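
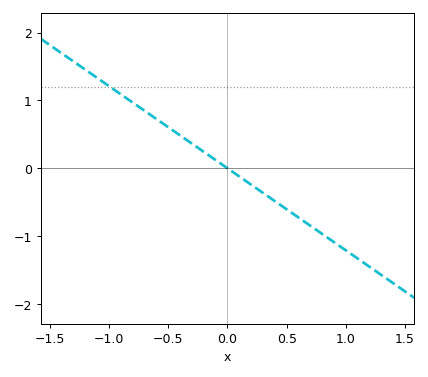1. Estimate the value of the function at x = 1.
-1.21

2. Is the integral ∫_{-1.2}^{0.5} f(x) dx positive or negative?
positive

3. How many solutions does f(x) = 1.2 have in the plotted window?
1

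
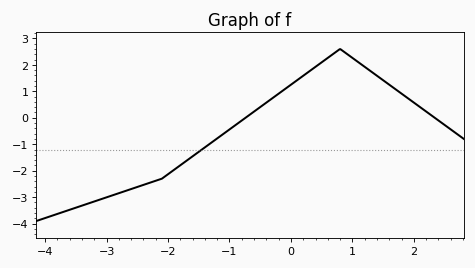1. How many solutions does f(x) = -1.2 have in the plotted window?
1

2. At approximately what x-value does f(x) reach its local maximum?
0.8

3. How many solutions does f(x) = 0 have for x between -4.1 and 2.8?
2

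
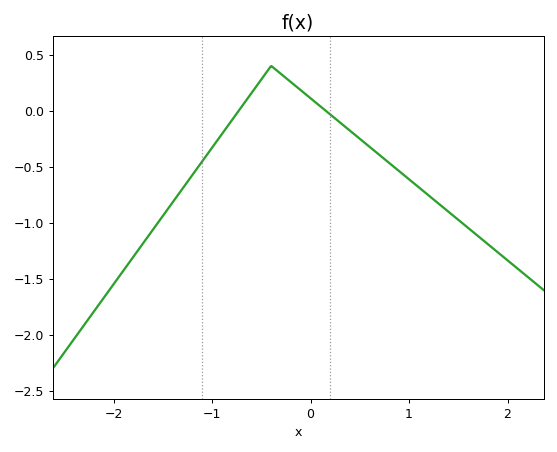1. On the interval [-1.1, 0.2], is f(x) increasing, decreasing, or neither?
neither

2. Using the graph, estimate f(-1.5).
-0.939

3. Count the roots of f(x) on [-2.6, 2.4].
2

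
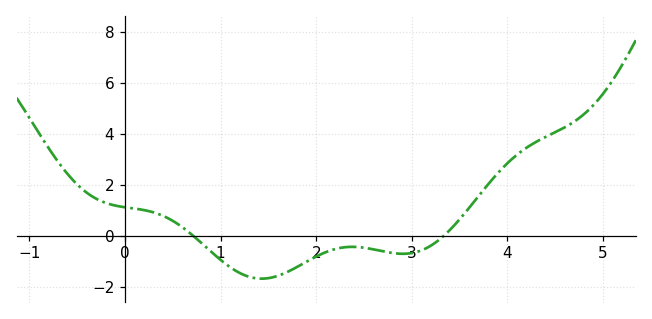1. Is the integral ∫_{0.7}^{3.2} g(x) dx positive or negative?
negative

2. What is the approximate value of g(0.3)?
0.913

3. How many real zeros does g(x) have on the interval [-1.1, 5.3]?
2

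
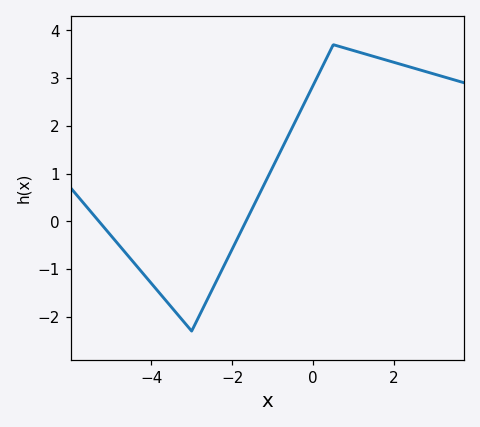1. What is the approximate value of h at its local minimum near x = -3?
-2.3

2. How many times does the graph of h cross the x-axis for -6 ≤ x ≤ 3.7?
2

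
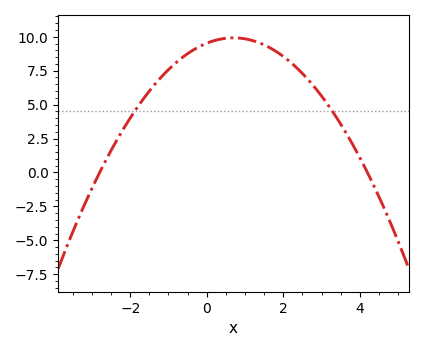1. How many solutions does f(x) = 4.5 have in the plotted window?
2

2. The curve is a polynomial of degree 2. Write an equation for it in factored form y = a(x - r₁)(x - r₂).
y = -0.81(x + 2.8)(x - 4.2)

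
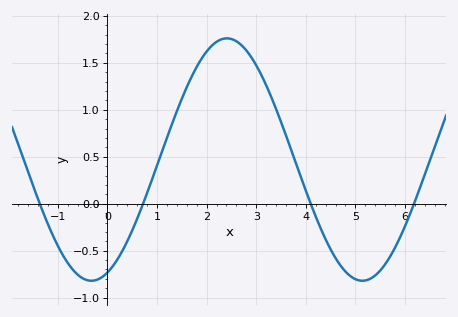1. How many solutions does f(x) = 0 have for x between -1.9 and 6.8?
4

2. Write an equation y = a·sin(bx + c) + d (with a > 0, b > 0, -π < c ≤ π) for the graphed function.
y = 1.29sin(1.15x - 1.2) + 0.47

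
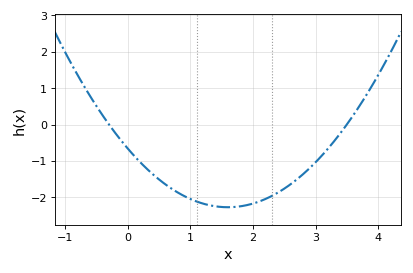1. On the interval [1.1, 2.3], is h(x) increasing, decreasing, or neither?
neither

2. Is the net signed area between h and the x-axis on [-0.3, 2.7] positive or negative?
negative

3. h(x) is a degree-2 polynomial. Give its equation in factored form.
y = 0.63(x + 0.3)(x - 3.5)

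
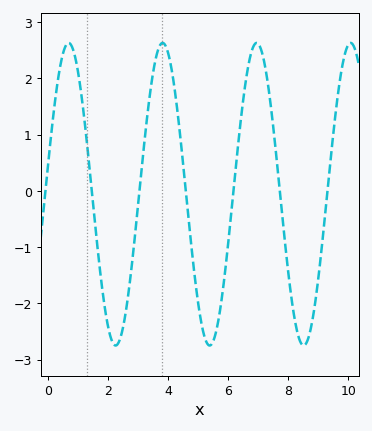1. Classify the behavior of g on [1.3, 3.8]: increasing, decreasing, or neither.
neither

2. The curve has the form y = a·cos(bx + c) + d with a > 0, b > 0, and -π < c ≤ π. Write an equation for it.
y = 2.69cos(2.01x - 1.4) - 0.06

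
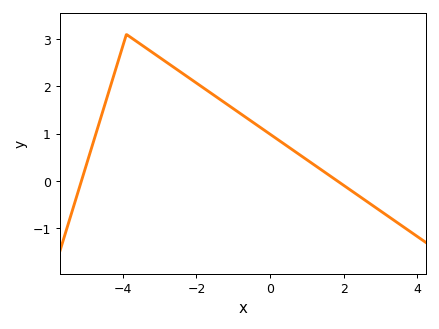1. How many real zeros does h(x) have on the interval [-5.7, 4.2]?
2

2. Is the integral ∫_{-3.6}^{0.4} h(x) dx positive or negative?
positive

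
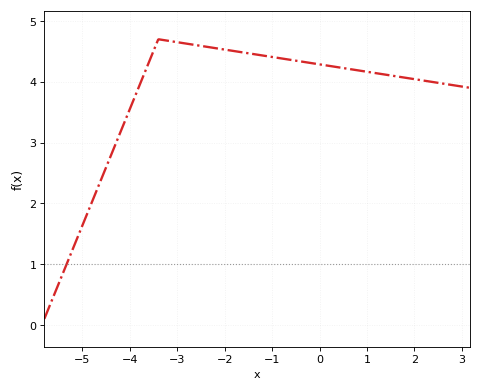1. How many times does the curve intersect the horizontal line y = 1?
1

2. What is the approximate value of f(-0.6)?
4.36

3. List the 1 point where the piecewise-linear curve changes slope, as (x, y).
(-3.4, 4.7)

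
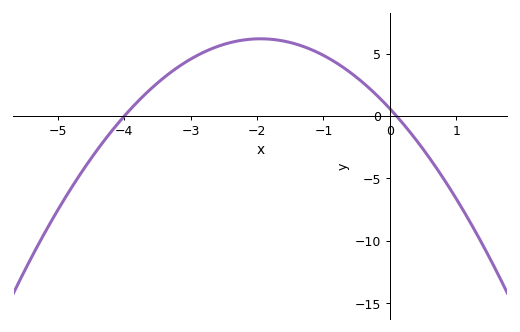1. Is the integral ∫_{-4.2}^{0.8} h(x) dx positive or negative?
positive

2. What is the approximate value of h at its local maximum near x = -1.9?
6.18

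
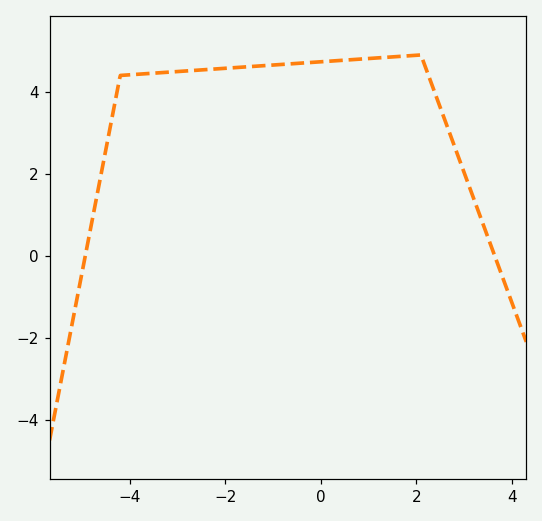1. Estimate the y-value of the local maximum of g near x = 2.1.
4.8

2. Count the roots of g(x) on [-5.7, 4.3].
2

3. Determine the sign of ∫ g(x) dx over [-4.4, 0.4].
positive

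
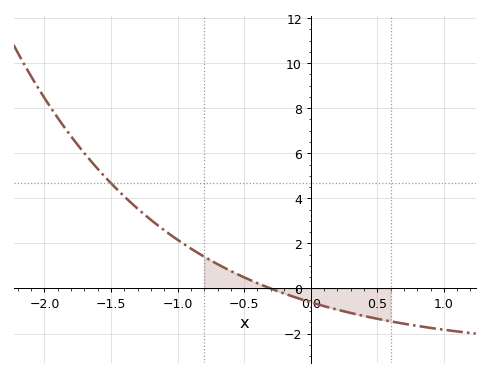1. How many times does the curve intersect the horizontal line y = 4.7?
1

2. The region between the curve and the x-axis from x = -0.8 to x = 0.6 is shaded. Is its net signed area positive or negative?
negative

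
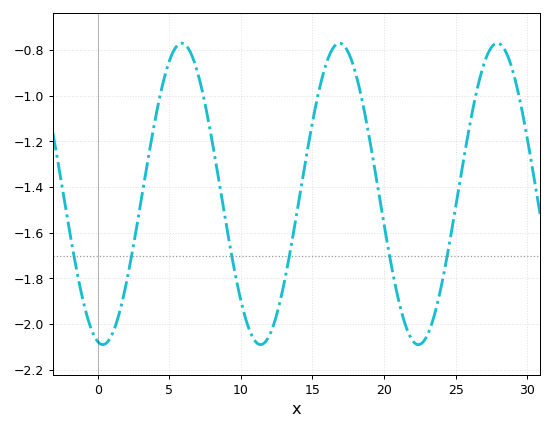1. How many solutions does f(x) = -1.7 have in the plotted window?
6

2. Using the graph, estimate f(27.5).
-0.788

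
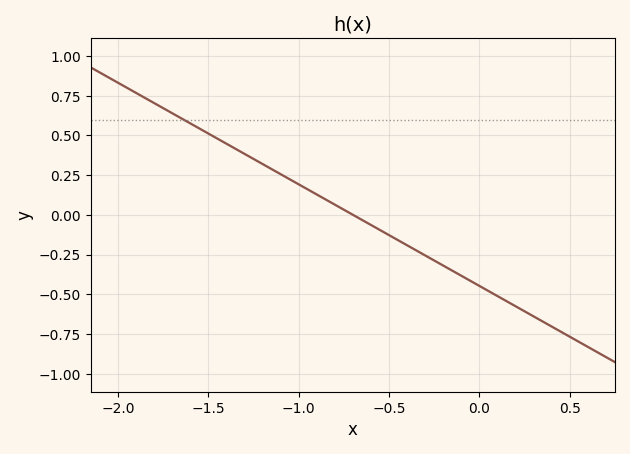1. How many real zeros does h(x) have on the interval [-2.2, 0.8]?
1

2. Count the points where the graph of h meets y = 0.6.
1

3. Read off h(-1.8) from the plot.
0.704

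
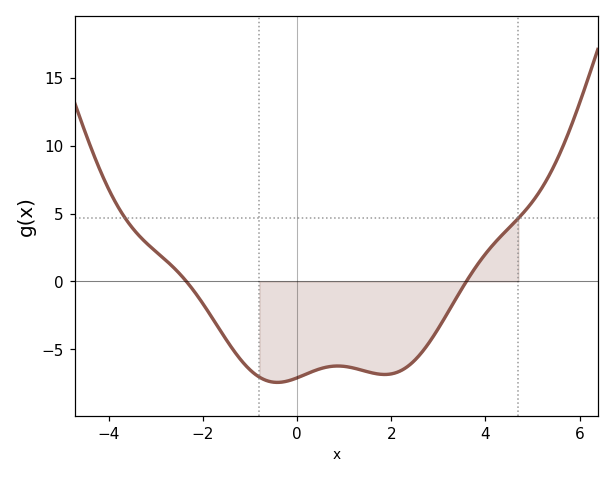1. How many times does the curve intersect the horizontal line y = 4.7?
2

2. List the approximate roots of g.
-2.35, 3.6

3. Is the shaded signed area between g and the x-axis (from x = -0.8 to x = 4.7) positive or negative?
negative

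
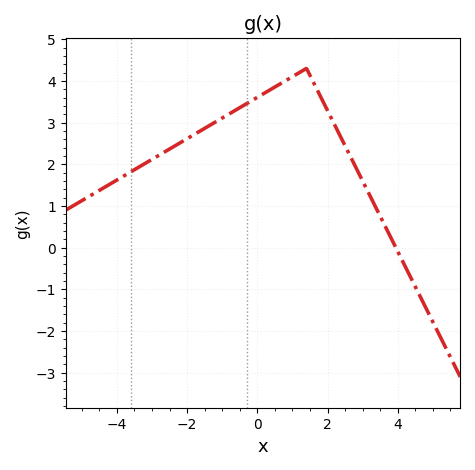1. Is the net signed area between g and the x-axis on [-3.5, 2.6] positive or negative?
positive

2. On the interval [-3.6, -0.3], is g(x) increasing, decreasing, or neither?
increasing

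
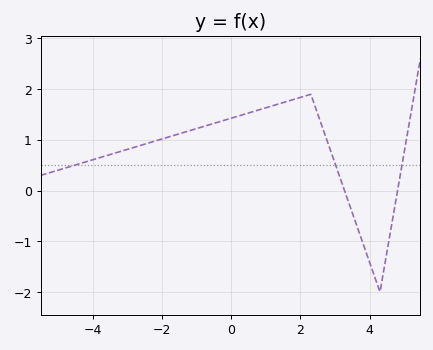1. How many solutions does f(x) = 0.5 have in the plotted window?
3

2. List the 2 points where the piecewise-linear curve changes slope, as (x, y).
(2.3, 1.9); (4.3, -2)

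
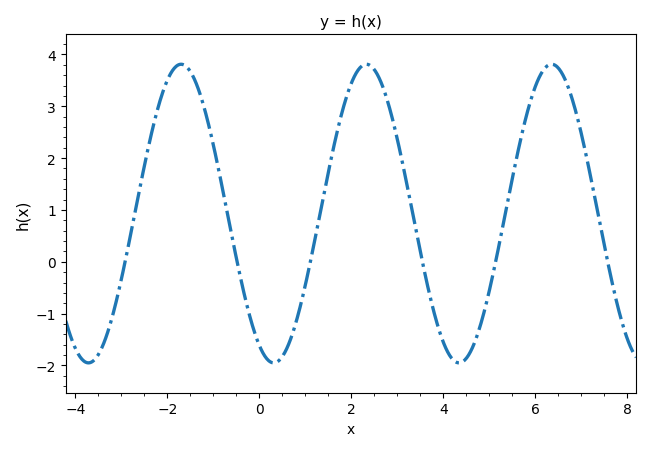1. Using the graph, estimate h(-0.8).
1.41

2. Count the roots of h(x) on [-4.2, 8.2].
6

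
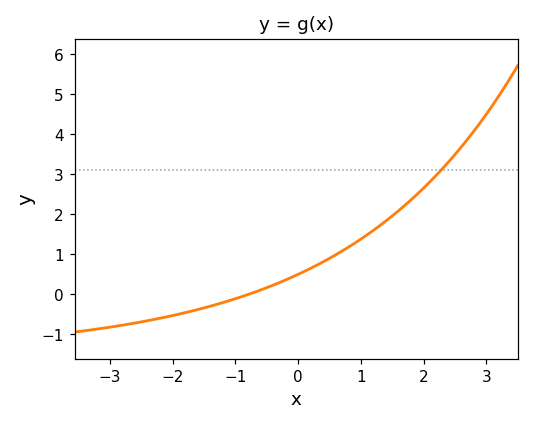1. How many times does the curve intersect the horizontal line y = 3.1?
1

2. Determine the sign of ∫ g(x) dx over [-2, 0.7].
positive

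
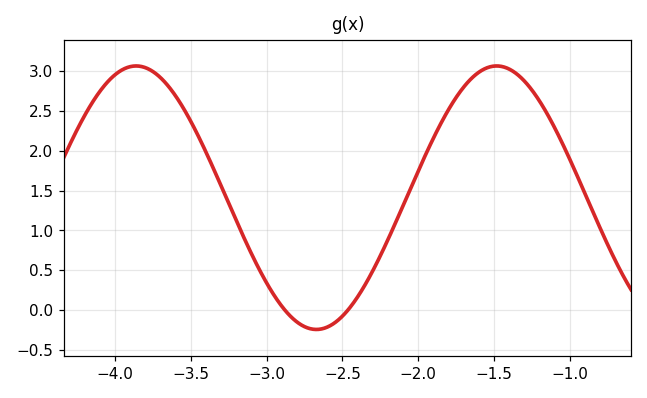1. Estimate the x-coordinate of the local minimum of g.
-2.67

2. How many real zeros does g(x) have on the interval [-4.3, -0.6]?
2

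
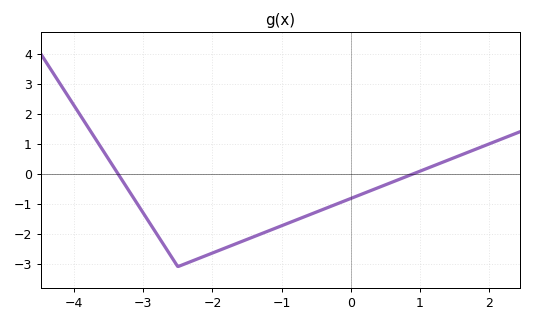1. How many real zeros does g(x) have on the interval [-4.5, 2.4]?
2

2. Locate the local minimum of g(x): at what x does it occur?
-2.5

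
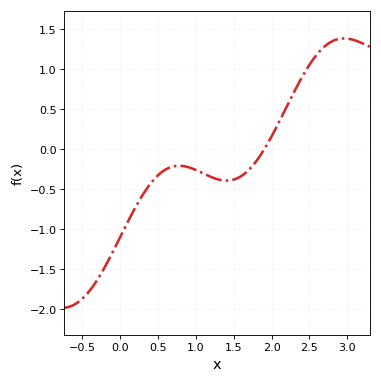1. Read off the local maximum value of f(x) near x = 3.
1.39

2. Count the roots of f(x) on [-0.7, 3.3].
1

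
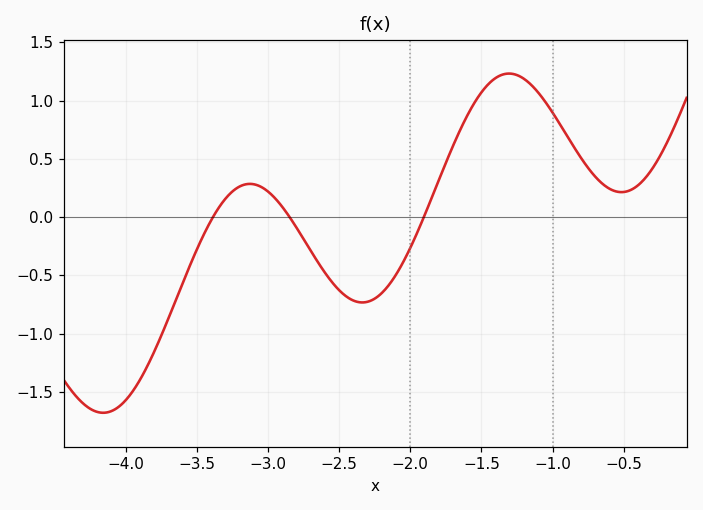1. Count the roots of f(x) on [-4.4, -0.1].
3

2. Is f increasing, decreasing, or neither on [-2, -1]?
neither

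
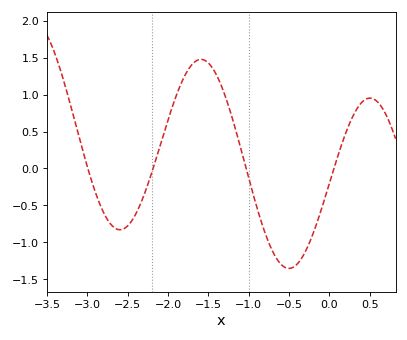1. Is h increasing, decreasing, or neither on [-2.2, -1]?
neither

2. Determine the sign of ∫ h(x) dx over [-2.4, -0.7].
positive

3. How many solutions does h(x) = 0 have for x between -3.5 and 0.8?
4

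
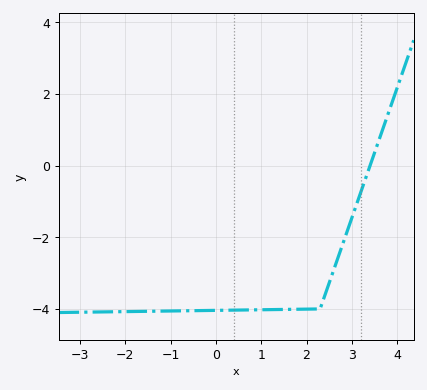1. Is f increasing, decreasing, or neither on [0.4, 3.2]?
increasing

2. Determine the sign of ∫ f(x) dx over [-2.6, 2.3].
negative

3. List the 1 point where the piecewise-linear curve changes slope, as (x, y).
(2.3, -4)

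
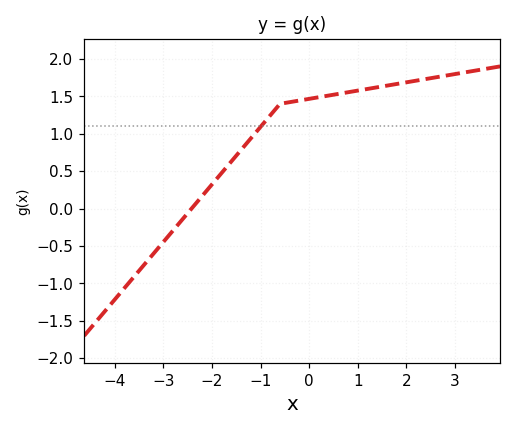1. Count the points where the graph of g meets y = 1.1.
1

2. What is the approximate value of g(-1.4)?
0.784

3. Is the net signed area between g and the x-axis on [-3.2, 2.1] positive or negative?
positive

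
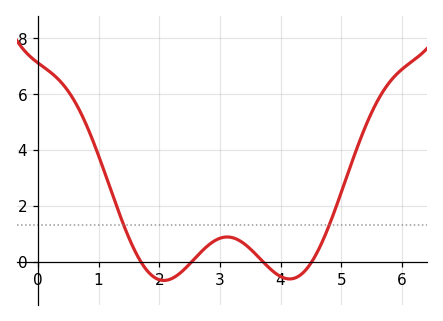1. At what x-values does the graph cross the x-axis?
1.7, 2.5, 3.7, 4.5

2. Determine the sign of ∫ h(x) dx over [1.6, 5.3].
positive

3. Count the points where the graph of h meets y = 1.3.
2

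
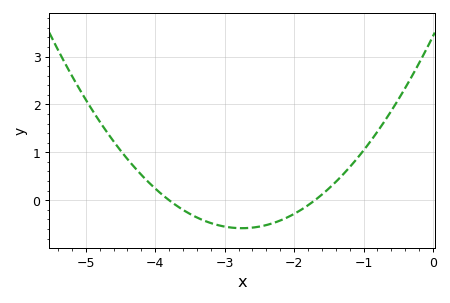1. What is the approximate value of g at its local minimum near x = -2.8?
-0.6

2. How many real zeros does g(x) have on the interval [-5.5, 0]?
2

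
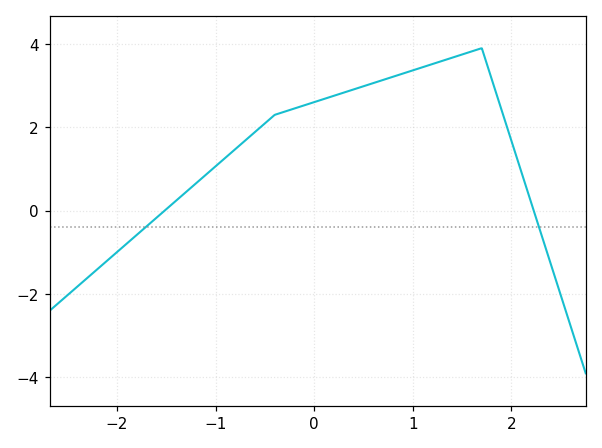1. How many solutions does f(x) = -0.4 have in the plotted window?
2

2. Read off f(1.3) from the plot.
3.6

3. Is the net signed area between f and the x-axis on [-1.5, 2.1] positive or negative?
positive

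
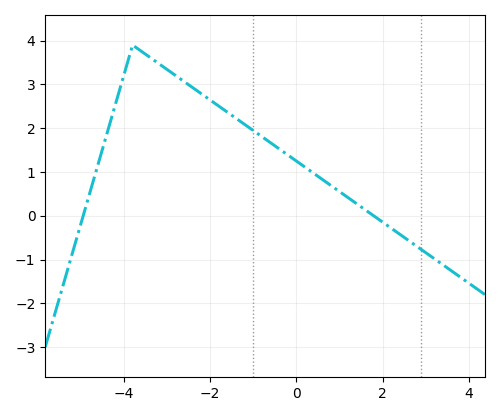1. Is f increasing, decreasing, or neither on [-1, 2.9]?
decreasing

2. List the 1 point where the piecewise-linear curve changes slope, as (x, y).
(-3.8, 3.9)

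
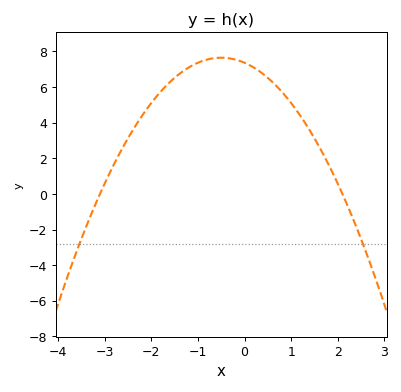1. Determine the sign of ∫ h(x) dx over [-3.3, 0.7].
positive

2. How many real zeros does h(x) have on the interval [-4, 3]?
2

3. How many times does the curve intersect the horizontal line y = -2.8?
2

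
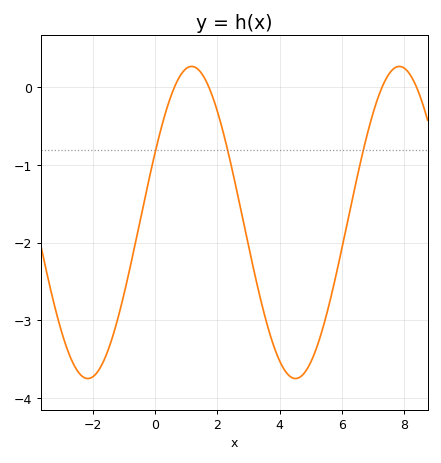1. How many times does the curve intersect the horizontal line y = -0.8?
3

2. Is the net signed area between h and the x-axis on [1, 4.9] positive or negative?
negative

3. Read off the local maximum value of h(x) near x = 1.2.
0.27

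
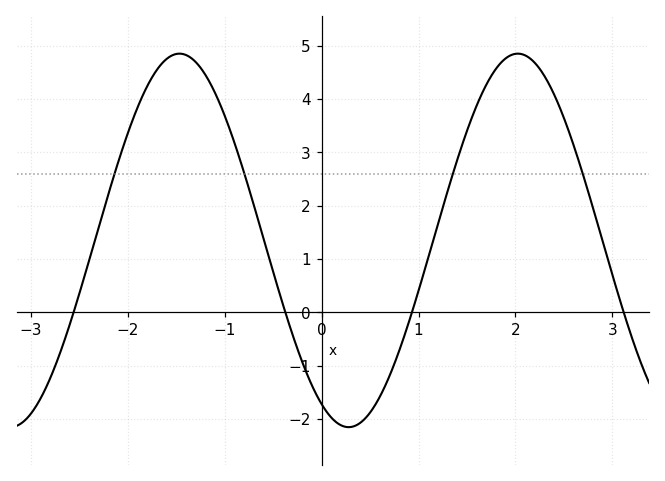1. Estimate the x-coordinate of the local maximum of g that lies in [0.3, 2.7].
2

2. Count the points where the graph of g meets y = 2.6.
4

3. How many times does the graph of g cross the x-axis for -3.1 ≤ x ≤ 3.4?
4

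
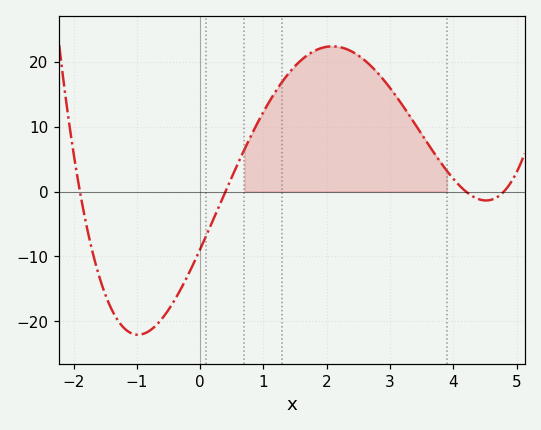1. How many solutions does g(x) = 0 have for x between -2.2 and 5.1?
4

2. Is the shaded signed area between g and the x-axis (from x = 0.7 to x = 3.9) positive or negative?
positive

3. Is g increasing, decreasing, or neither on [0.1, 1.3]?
increasing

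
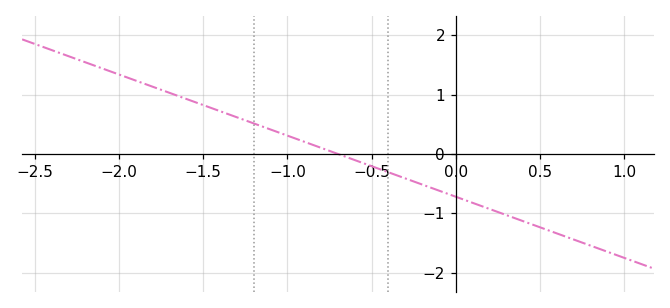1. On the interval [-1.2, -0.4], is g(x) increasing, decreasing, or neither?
decreasing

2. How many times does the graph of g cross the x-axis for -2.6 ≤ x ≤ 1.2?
1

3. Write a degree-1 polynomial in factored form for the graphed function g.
y = -1.03(x + 0.7)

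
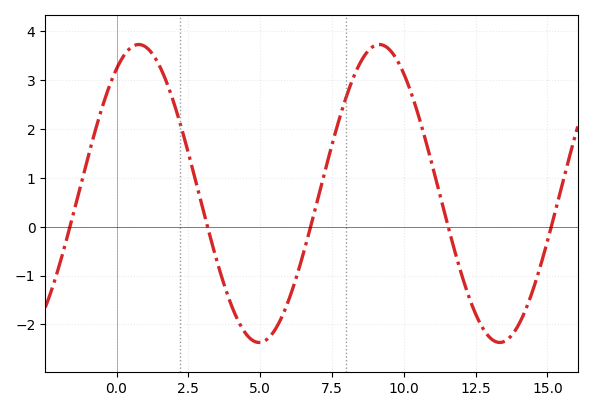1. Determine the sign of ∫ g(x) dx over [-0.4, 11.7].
positive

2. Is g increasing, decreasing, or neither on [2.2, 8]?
neither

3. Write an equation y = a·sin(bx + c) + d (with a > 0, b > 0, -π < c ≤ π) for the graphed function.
y = 3.05sin(0.75x + 0.99) + 0.68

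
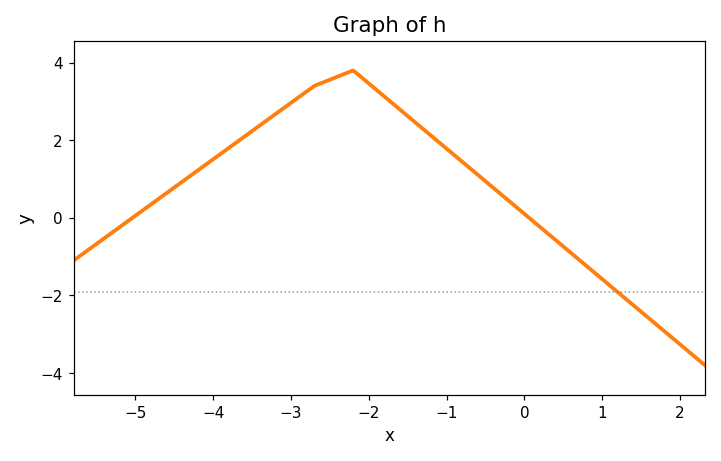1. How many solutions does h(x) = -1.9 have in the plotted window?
1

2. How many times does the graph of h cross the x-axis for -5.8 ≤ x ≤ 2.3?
2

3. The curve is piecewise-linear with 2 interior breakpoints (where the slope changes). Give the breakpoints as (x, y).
(-2.7, 3.4); (-2.2, 3.8)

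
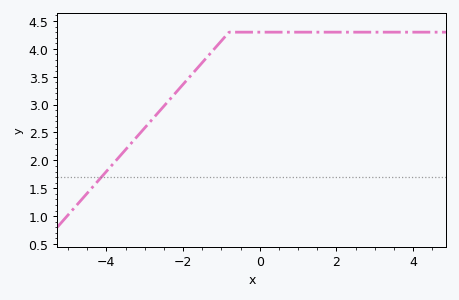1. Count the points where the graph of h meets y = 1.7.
1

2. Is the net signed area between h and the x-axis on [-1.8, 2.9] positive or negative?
positive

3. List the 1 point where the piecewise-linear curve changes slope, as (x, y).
(-0.8, 4.3)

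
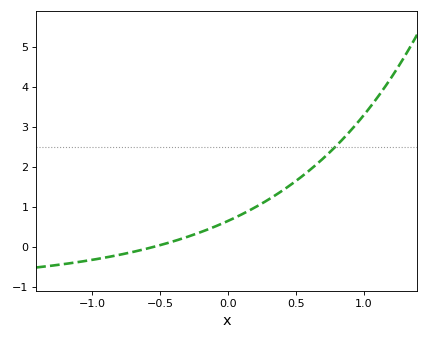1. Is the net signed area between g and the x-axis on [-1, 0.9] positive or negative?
positive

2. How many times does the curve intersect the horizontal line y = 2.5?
1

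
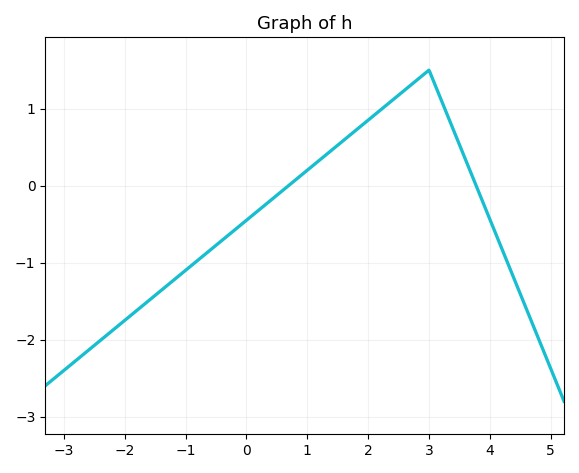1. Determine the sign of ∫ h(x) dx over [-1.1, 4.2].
positive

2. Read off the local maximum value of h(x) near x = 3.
1.5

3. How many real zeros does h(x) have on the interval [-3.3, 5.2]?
2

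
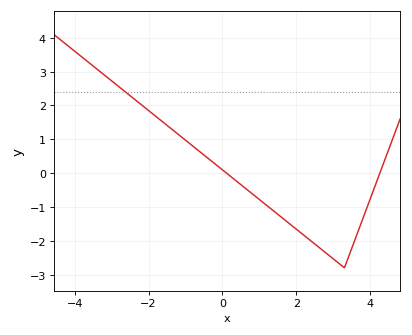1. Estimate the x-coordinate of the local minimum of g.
3.2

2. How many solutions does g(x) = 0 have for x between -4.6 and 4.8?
2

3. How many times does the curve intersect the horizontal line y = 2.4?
1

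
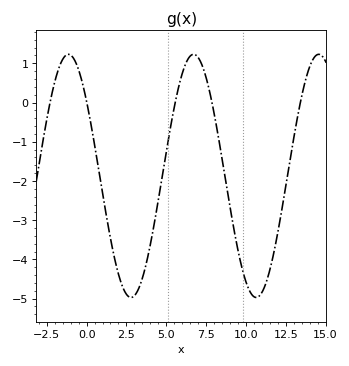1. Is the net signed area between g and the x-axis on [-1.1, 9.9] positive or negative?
negative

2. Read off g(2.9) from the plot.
-5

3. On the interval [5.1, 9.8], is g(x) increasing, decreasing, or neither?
neither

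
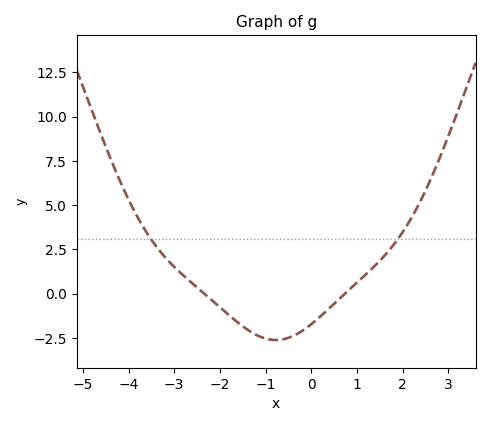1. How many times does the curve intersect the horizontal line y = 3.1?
2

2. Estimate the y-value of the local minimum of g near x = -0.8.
-2.62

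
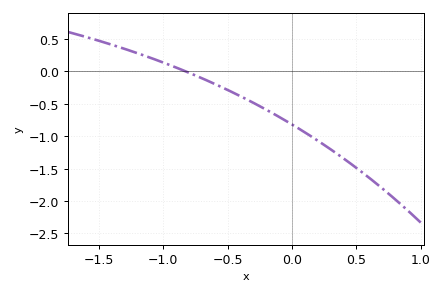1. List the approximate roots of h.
-0.828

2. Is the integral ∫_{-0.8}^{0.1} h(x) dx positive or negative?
negative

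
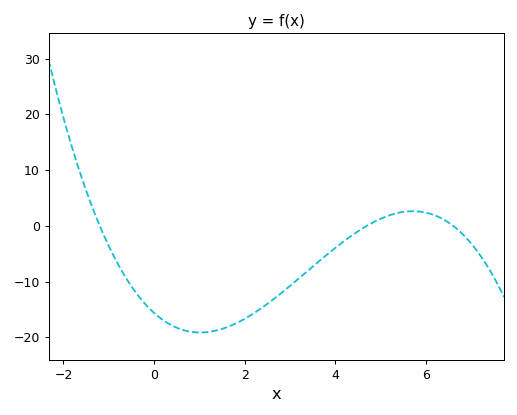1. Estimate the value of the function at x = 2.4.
-15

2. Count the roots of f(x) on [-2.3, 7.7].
3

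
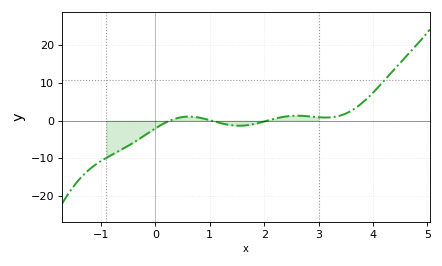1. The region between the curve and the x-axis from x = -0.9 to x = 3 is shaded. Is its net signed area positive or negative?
negative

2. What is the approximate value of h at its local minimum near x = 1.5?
-1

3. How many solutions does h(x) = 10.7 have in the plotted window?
1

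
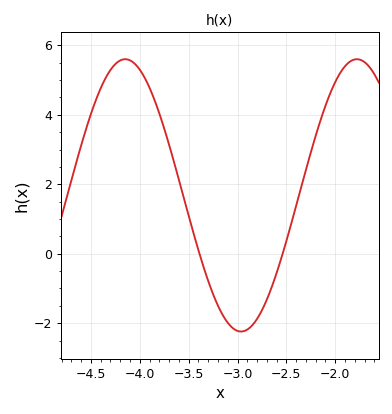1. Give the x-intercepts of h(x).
-3.39, -2.54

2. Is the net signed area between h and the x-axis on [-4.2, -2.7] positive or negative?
positive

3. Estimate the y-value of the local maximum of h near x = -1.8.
5.6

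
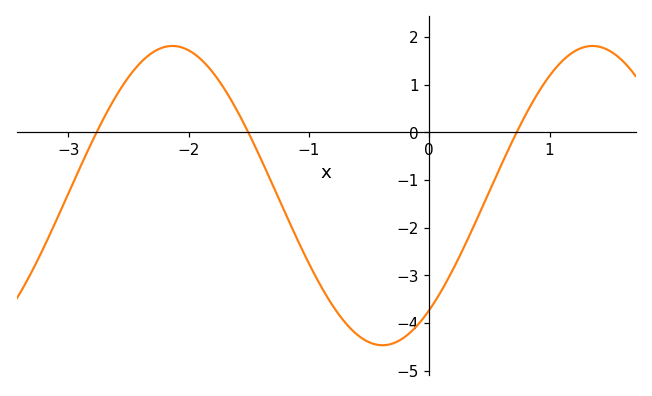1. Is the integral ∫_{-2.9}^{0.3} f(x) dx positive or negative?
negative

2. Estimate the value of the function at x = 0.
-3.73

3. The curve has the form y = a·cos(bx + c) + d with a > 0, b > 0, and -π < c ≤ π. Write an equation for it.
y = 3.14cos(1.8x - 2.44) - 1.33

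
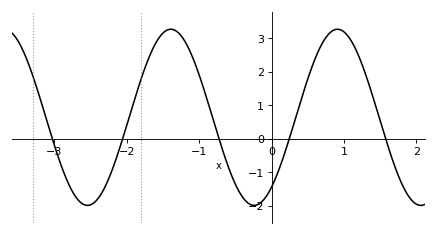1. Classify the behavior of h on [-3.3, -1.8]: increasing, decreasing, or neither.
neither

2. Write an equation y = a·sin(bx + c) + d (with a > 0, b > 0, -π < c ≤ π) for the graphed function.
y = 2.63sin(2.73x - 0.912) + 0.64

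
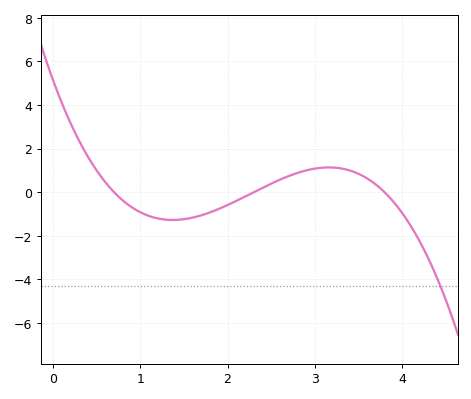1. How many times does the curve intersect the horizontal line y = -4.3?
1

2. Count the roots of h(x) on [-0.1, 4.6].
3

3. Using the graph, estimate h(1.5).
-1.24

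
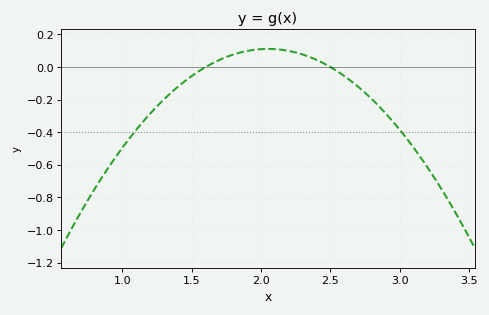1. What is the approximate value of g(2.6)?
-0.055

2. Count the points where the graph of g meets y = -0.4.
2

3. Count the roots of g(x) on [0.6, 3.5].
2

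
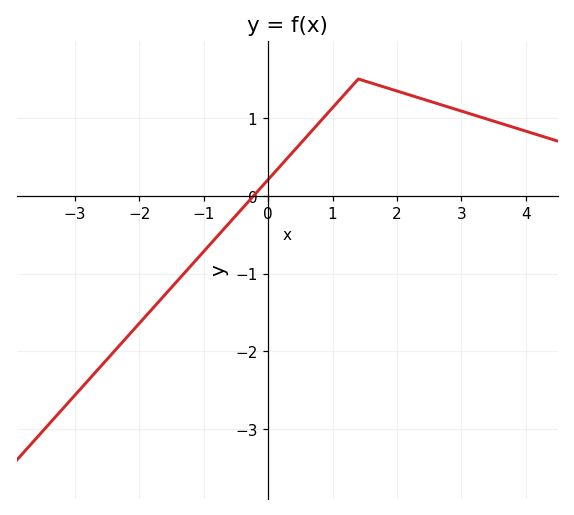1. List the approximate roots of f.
-0.224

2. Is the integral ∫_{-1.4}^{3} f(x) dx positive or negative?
positive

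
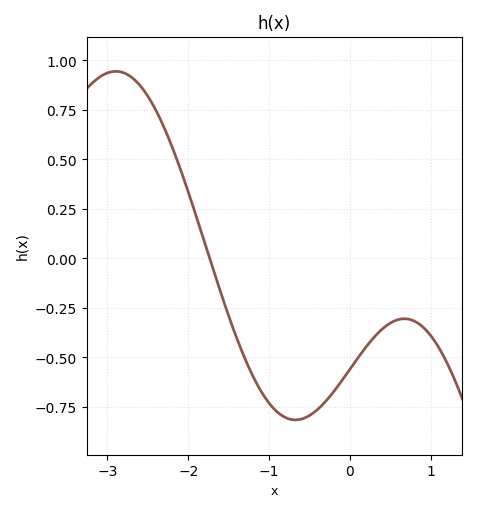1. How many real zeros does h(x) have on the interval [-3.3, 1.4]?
1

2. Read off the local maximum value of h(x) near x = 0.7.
-0.305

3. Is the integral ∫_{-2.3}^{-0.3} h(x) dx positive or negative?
negative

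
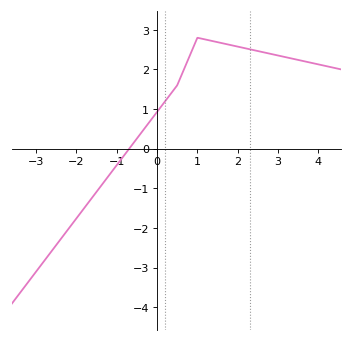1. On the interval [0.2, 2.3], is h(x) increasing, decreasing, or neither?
neither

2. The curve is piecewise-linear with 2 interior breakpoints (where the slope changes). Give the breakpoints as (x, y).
(0.5, 1.6); (1, 2.8)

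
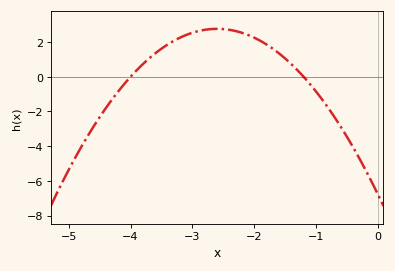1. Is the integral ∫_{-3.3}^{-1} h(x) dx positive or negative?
positive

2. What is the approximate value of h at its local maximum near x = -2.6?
2.8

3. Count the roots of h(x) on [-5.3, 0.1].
2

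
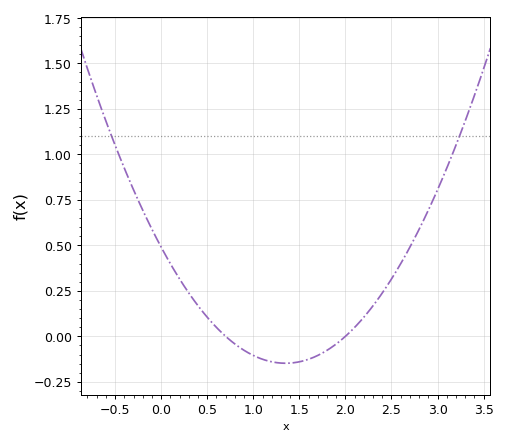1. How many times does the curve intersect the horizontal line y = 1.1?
2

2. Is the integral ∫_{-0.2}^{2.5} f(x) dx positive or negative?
positive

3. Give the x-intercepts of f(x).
0.7, 2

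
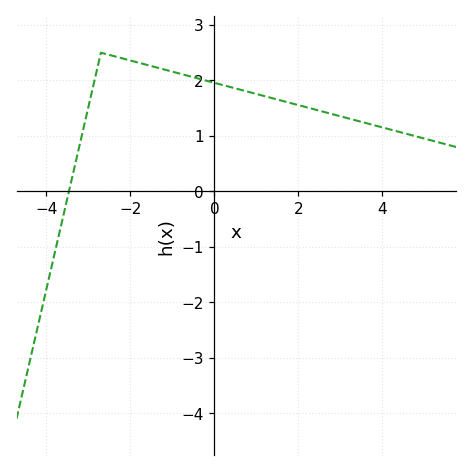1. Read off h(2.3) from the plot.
1.5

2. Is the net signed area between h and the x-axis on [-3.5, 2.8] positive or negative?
positive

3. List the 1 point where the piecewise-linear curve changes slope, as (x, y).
(-2.7, 2.5)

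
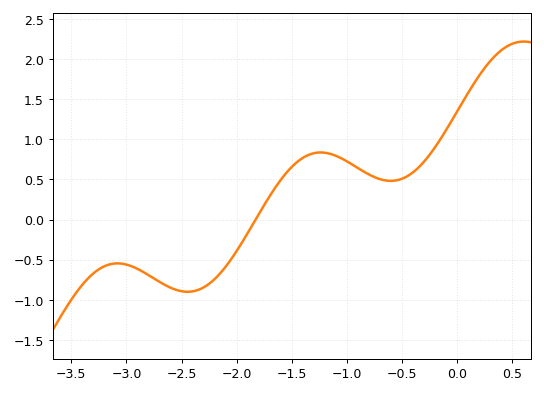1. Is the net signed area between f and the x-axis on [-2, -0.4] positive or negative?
positive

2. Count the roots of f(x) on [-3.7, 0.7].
1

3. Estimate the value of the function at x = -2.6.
-0.849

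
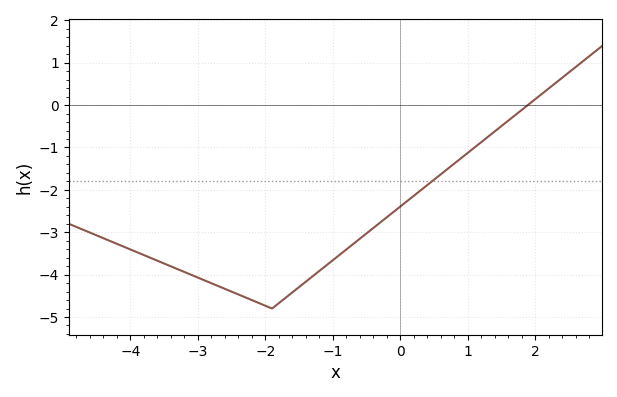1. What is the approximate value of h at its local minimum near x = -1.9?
-4.8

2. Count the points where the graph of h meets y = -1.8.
1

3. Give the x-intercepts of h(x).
1.8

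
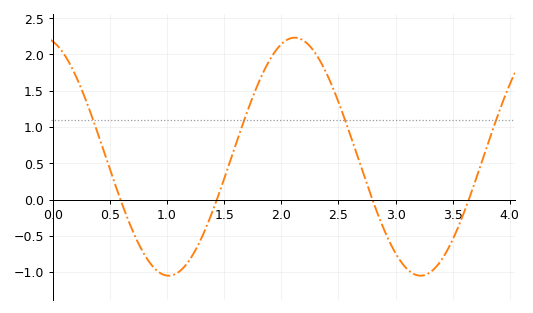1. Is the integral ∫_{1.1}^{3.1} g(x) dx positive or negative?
positive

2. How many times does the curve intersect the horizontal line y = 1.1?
4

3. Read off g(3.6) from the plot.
-0.175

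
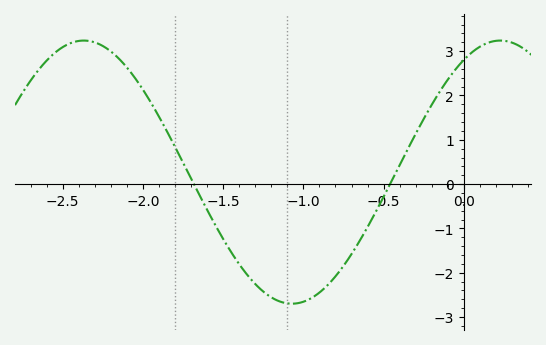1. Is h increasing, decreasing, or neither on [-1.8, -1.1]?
decreasing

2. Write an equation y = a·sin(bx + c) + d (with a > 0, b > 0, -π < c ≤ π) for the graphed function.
y = 2.97sin(2.42x + 1.02) + 0.27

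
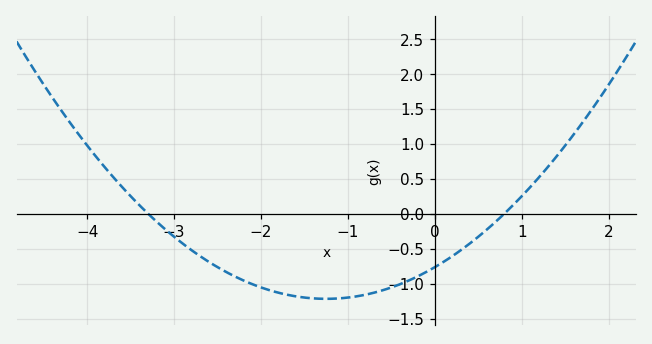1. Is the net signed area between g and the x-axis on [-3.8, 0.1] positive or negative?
negative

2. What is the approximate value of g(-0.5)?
-1.06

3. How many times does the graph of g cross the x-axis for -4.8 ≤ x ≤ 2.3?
2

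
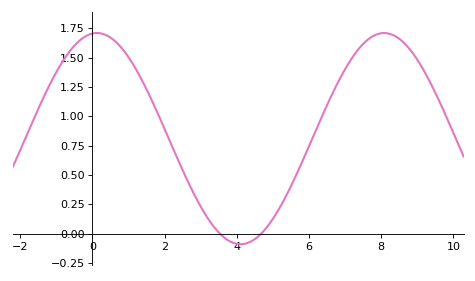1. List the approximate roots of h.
3.6, 4.6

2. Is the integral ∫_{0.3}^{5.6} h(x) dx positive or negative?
positive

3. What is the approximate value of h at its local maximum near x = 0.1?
1.7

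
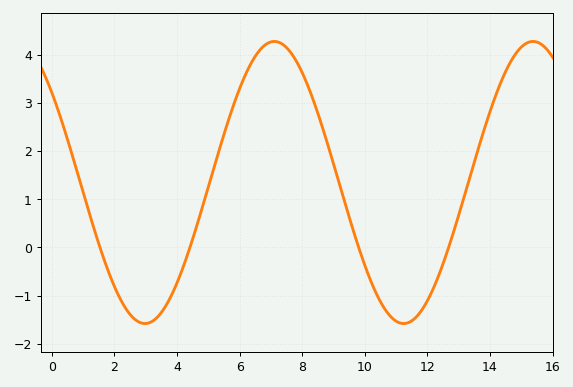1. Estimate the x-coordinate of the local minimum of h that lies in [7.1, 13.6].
11.2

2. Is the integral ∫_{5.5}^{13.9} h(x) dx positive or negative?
positive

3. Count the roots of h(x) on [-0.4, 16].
4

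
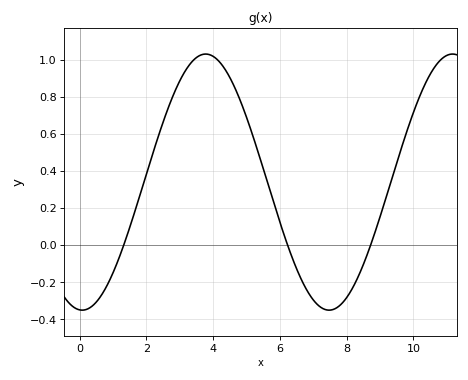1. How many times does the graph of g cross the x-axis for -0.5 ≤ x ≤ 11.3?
3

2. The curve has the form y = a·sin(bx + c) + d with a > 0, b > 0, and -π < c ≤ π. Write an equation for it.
y = 0.69sin(0.85x - 1.6) + 0.34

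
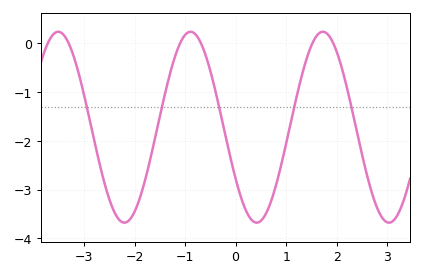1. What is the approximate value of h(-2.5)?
-3.2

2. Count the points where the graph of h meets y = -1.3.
5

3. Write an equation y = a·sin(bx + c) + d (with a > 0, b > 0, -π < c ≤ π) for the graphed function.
y = 1.96sin(2.4x - 2.57) - 1.72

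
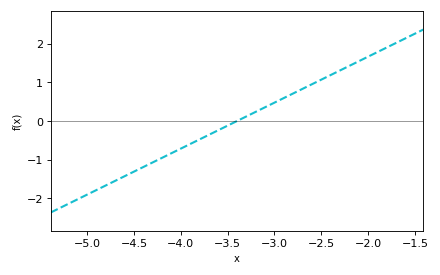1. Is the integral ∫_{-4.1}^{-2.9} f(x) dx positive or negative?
negative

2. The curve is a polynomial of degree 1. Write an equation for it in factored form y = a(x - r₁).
y = 1.19(x + 3.4)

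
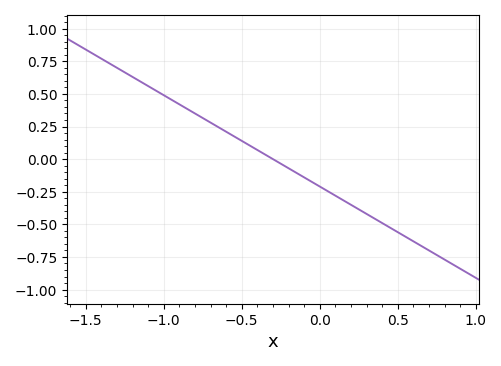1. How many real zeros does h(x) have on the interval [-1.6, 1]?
1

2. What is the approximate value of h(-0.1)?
-0.15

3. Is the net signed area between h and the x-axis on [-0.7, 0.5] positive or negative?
negative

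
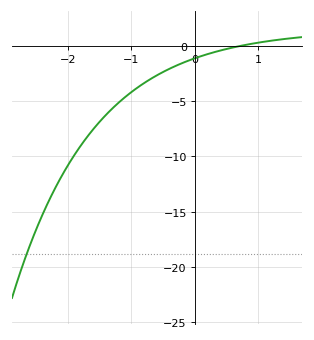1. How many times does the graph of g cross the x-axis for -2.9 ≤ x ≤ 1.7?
1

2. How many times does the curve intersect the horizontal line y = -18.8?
1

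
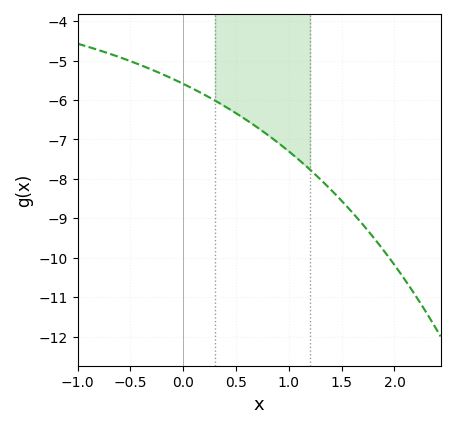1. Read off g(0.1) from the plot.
-5.72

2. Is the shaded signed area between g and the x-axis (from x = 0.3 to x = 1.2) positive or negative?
negative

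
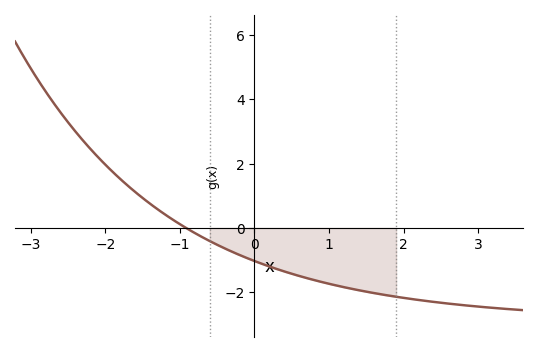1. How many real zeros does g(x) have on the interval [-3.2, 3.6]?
1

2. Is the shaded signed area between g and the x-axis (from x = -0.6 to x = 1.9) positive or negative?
negative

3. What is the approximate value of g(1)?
-1.74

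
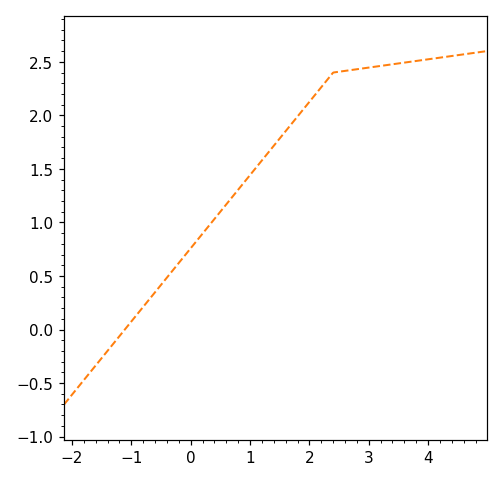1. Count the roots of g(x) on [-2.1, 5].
1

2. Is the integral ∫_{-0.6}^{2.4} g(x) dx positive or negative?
positive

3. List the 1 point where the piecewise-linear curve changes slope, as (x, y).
(2.4, 2.4)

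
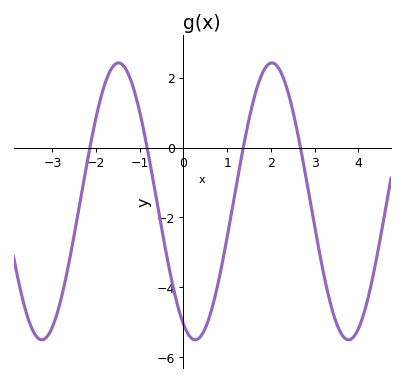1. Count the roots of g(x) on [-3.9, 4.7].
4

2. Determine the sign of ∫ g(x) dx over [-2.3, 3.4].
negative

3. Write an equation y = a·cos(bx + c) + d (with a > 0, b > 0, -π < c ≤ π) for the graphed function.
y = 3.96cos(1.79x + 2.66) - 1.54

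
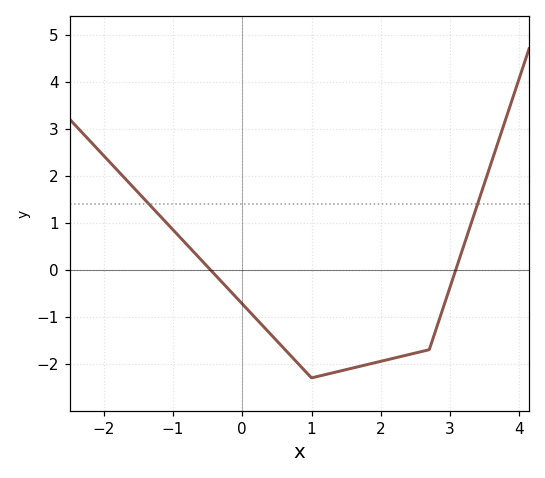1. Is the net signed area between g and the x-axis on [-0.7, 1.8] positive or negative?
negative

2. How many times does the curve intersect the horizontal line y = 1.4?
2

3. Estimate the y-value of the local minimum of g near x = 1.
-2.3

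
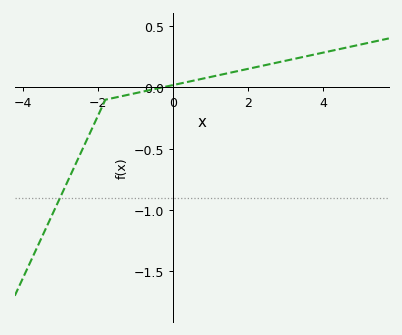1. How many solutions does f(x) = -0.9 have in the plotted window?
1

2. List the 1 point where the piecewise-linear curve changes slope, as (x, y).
(-1.8, -0.1)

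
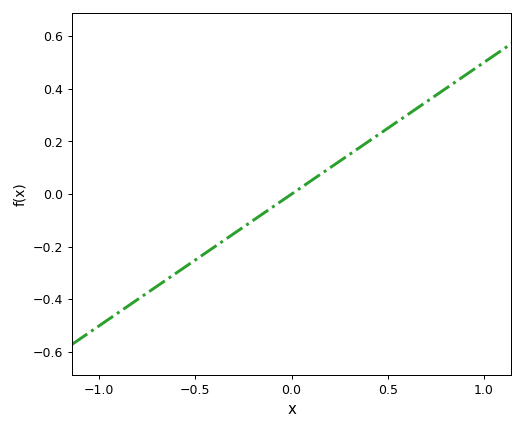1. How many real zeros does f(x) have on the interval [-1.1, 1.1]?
1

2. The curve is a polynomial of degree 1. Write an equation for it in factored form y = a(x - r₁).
y = 0.5(x - 0)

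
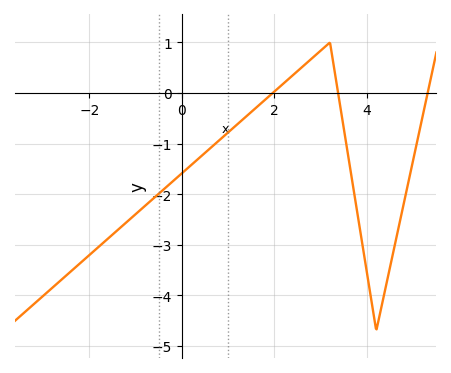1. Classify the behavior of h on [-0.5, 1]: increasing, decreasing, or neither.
increasing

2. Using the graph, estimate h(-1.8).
-3.04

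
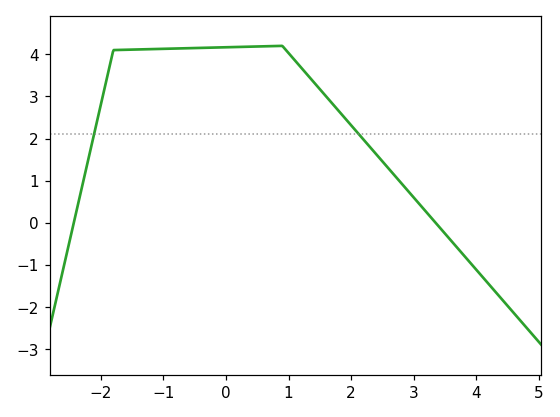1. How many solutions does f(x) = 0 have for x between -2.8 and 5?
2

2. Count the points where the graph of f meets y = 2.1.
2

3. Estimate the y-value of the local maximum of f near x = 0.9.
4.2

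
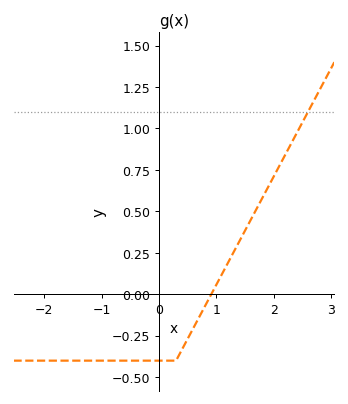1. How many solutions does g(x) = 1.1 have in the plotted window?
1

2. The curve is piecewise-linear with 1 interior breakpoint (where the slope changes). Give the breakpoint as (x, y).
(0.3, -0.4)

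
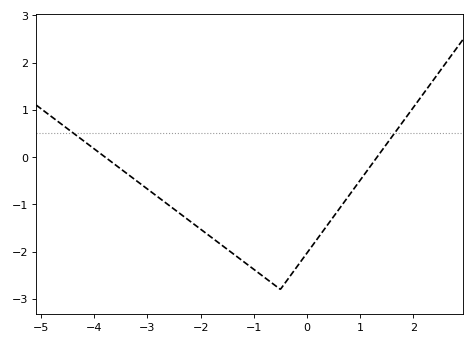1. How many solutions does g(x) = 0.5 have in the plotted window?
2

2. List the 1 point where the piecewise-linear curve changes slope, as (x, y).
(-0.5, -2.8)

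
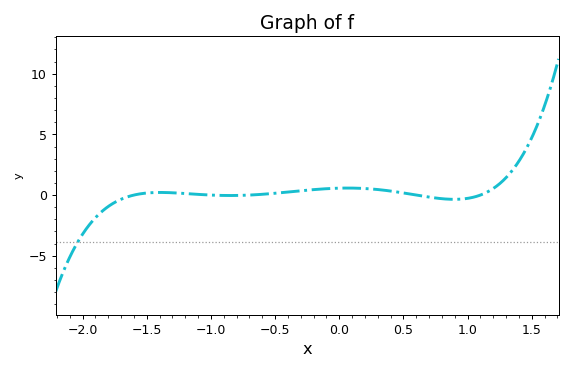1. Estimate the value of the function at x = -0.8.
-0.033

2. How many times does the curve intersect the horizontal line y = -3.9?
1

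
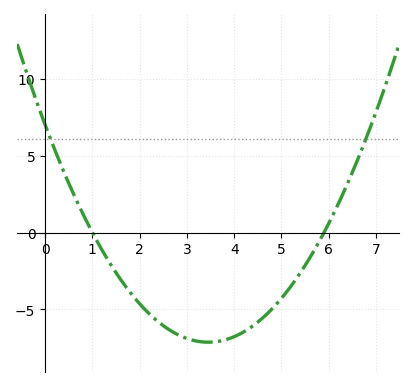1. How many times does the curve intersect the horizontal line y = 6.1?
2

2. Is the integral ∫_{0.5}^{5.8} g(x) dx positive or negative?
negative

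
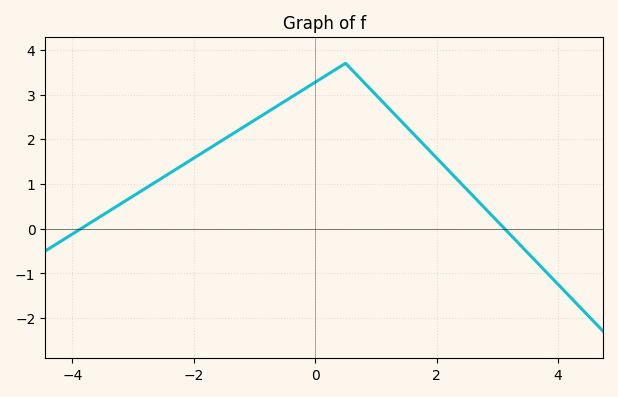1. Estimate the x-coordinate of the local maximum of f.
0.499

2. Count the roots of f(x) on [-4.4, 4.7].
2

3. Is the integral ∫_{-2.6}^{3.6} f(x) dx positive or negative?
positive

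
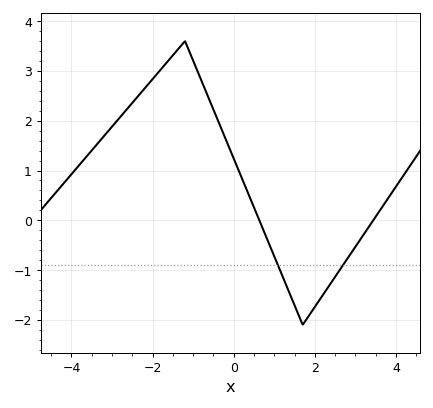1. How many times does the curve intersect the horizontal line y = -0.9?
2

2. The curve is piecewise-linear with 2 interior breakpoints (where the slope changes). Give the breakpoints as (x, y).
(-1.2, 3.6); (1.7, -2.1)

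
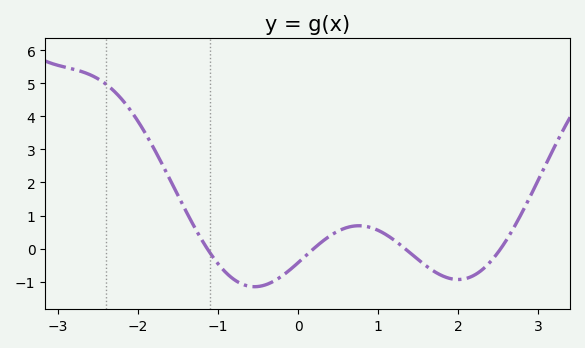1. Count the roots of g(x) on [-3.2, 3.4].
4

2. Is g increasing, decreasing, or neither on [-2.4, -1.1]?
decreasing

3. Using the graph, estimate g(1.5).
-0.332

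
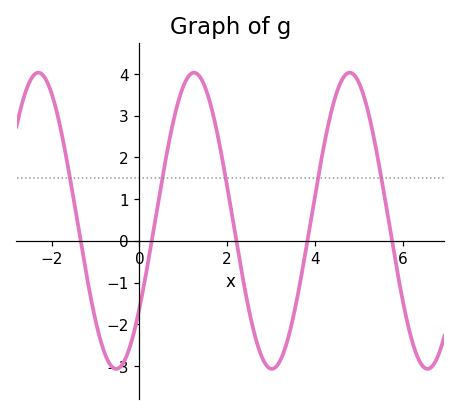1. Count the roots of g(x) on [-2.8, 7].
5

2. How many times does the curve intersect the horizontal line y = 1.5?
5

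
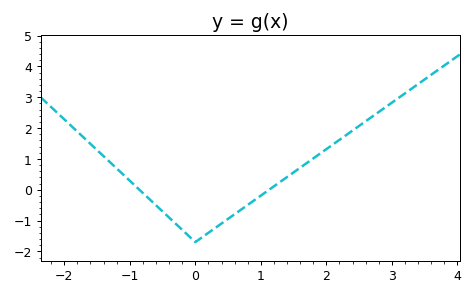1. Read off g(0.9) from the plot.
-0.3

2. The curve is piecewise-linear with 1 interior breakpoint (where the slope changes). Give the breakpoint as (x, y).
(0, -1.7)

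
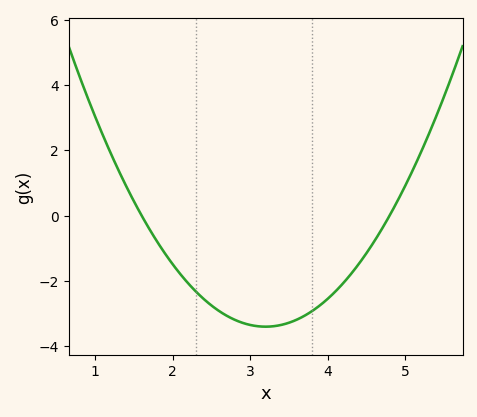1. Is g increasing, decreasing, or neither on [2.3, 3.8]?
neither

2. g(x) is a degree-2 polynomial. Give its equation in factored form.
y = 1.33(x - 1.6)(x - 4.8)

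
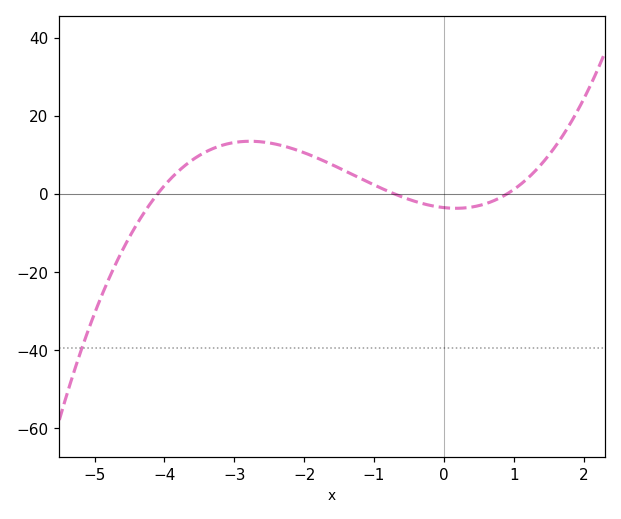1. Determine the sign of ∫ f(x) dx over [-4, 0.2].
positive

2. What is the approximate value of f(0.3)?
-3.54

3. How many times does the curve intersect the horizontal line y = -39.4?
1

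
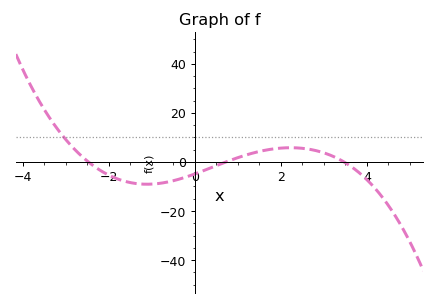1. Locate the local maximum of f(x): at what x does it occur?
2.23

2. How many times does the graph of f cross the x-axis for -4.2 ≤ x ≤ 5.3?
3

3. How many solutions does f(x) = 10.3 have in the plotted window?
1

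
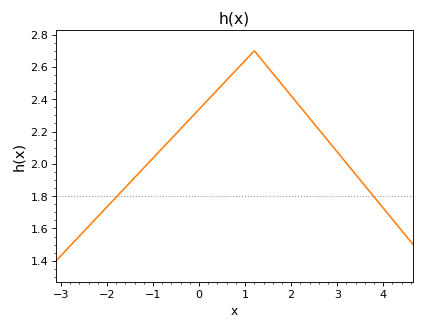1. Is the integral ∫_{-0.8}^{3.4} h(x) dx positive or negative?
positive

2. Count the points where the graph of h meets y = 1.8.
2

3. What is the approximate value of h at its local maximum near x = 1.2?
2.7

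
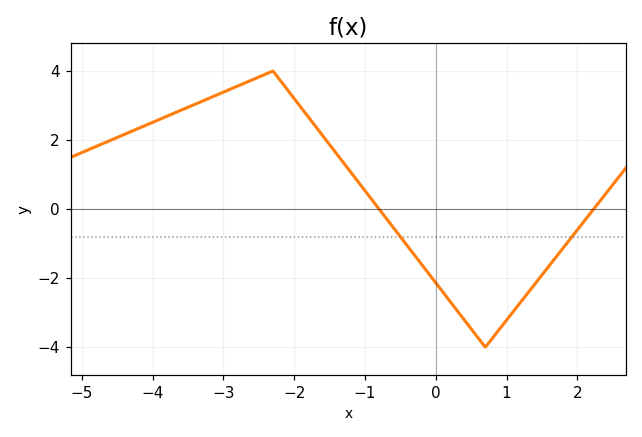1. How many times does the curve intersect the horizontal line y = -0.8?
2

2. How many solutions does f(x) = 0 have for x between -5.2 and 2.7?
2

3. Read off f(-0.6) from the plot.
-0.533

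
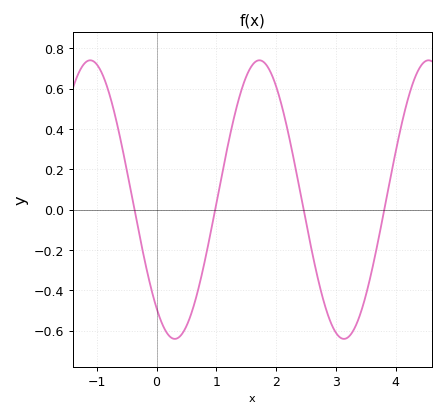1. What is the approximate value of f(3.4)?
-0.525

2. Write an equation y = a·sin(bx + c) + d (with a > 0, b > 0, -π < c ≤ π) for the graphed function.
y = 0.69sin(2.22x - 2.25) + 0.05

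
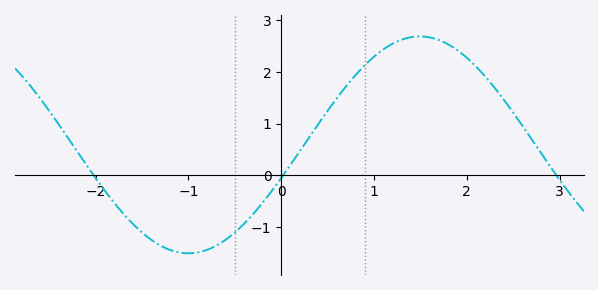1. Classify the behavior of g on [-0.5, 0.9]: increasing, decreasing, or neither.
increasing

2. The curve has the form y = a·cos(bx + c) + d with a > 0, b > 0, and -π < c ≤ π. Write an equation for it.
y = 2.1cos(1.3x - 1.9) + 0.59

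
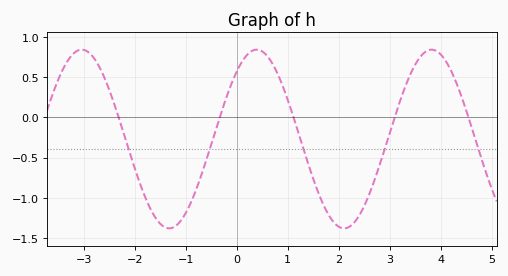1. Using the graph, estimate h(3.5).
0.65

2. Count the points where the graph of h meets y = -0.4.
5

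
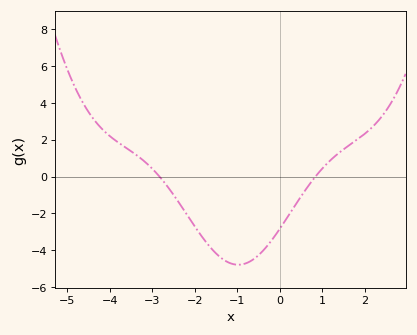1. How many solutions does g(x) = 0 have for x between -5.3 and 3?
2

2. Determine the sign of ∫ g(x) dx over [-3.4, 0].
negative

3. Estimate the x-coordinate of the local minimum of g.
-1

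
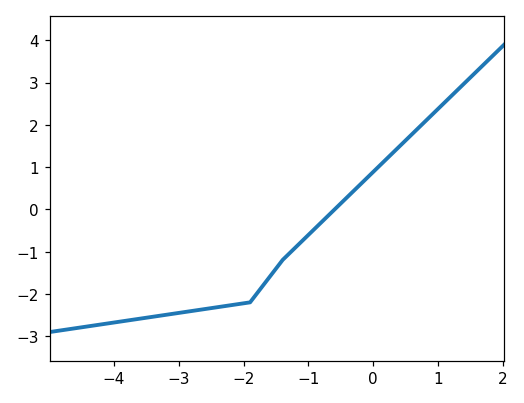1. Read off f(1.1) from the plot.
2.52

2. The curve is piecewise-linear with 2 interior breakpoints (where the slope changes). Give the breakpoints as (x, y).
(-1.9, -2.2); (-1.4, -1.2)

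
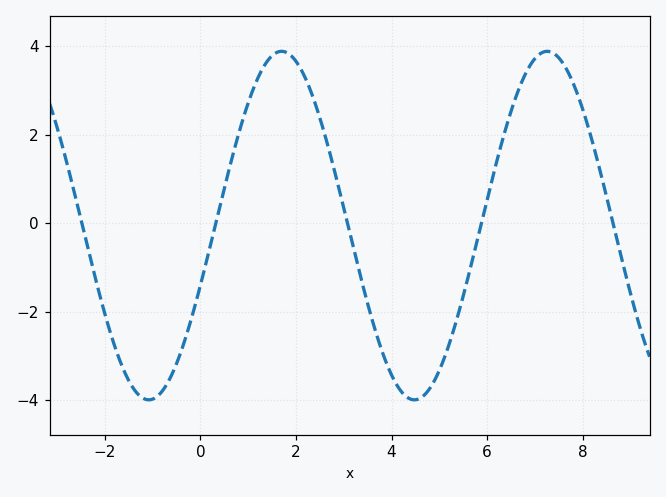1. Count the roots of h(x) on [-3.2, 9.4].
5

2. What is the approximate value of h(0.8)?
2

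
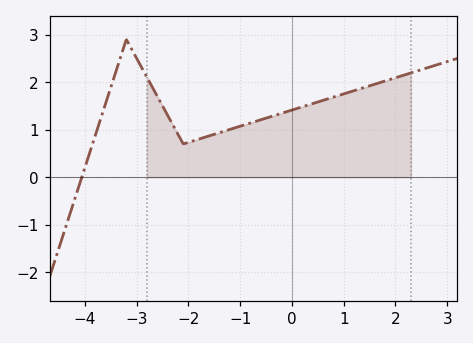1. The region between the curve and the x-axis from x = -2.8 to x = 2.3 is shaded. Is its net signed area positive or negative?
positive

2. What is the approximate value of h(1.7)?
2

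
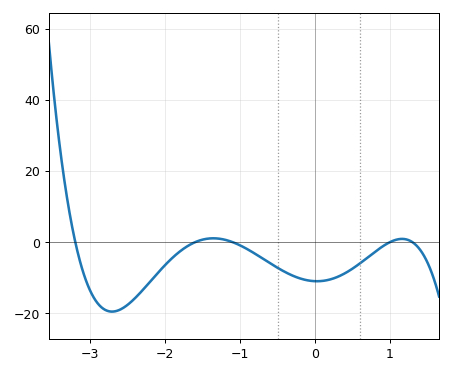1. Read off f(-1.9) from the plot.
-4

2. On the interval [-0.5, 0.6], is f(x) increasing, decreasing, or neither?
neither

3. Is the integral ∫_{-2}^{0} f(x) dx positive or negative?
negative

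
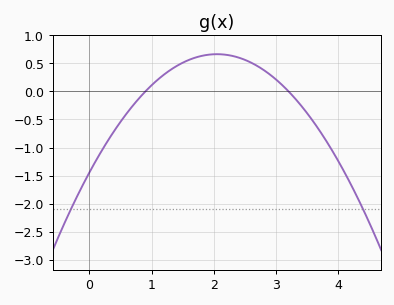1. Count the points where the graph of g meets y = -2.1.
2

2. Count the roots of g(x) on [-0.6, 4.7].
2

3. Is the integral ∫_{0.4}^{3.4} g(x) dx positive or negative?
positive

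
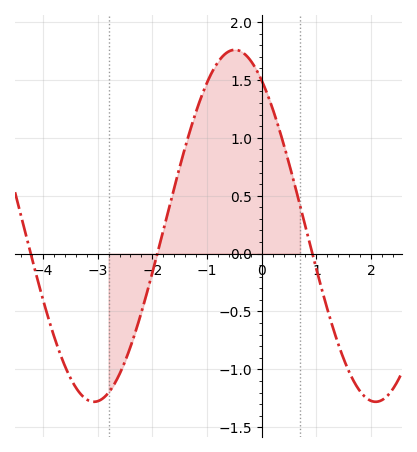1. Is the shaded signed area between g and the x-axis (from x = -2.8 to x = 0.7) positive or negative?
positive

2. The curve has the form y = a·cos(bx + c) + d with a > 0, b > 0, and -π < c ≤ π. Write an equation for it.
y = 1.52cos(1.22x + 0.6) + 0.24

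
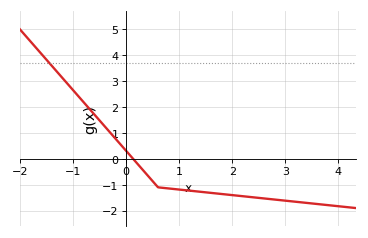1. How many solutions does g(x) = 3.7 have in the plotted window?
1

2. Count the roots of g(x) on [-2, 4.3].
1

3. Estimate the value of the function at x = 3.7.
-1.8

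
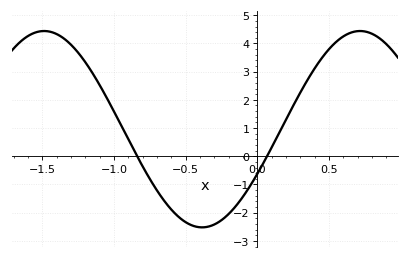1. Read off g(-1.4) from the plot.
4.33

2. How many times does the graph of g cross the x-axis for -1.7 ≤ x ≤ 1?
2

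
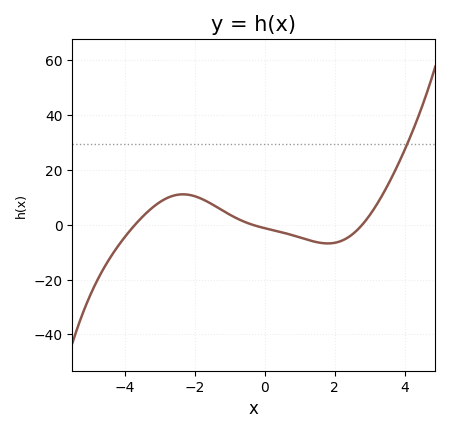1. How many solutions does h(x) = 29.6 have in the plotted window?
1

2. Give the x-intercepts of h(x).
-3.8, -0.4, 2.8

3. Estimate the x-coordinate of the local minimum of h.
1.8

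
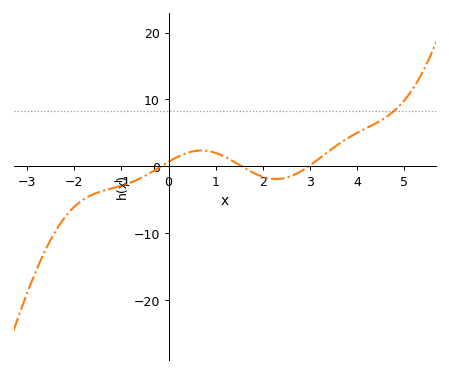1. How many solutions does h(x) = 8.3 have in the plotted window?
1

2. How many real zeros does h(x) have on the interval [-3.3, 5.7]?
3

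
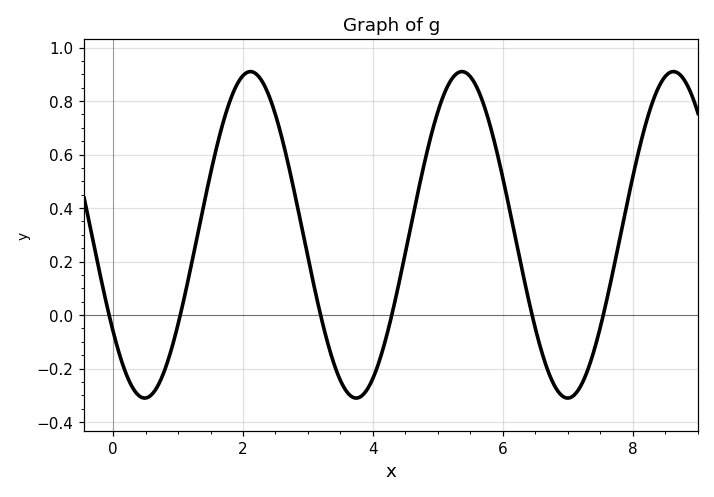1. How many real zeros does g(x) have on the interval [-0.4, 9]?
6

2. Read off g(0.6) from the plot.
-0.3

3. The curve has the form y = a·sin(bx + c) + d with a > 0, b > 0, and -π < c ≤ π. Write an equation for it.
y = 0.61sin(1.9x - 2.5) + 0.3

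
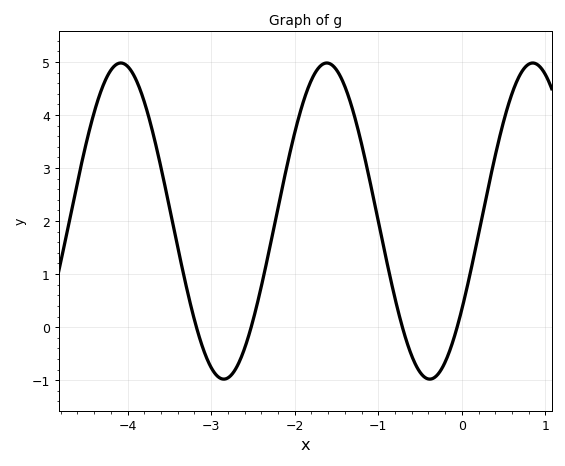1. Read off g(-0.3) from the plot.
-0.912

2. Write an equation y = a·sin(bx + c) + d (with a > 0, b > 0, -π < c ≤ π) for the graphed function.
y = 2.98sin(2.55x - 0.592) + 2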